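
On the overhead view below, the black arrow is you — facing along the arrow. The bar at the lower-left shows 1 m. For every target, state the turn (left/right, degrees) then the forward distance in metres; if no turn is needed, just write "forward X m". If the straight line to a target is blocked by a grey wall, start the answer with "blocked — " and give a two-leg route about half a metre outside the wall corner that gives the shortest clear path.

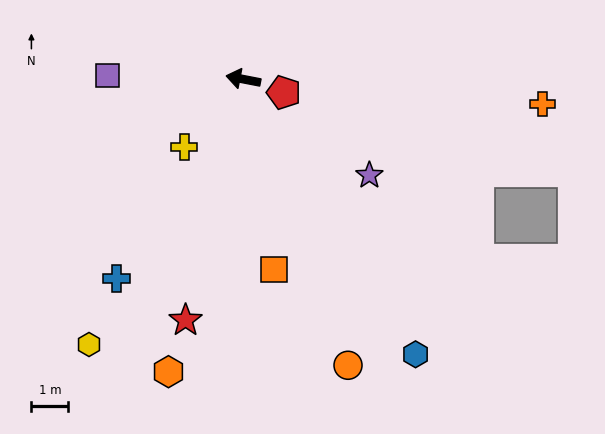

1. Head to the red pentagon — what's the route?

turn left 173°, forward 1.2 m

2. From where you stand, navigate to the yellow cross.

turn left 60°, forward 2.4 m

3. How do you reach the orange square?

turn left 110°, forward 5.2 m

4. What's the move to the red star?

turn left 88°, forward 6.7 m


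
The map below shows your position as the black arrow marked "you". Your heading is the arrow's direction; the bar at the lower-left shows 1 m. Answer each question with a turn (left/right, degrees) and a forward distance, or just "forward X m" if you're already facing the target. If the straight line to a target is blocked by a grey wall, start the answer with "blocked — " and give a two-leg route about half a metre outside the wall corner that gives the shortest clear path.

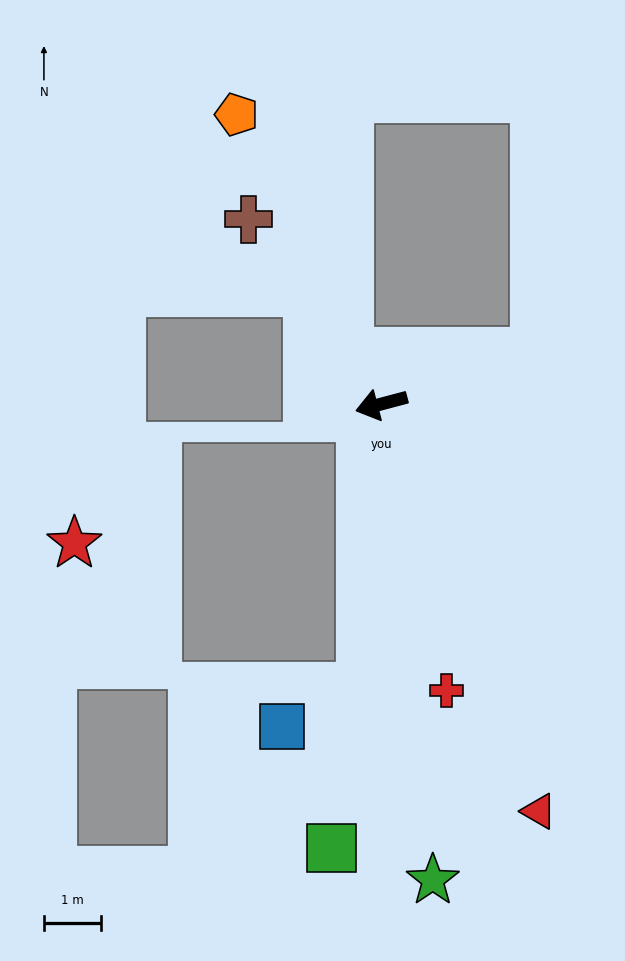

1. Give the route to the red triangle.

turn left 96°, forward 7.6 m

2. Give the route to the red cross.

turn left 88°, forward 5.1 m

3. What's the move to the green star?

turn left 81°, forward 8.3 m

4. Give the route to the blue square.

blocked — turn left 71°, forward 4.9 m, then turn right 59°, forward 1.5 m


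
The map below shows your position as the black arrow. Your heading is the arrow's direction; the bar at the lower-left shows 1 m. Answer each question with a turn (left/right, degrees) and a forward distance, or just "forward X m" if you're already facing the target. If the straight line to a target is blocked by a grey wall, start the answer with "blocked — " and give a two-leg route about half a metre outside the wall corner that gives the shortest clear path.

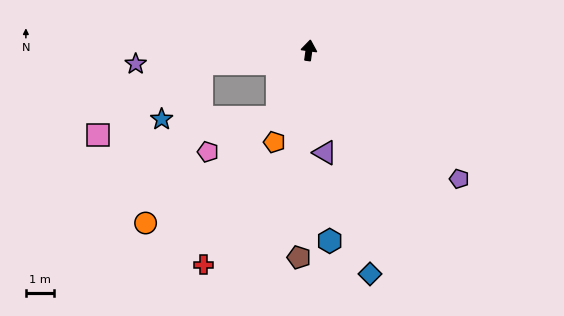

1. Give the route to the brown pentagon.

turn right 175°, forward 7.4 m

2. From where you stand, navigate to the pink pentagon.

blocked — turn left 163°, forward 2.6 m, then turn right 39°, forward 2.8 m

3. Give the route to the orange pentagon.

turn left 167°, forward 3.5 m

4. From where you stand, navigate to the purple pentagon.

turn right 123°, forward 7.1 m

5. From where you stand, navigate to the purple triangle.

turn right 163°, forward 3.7 m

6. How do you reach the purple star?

turn left 102°, forward 6.2 m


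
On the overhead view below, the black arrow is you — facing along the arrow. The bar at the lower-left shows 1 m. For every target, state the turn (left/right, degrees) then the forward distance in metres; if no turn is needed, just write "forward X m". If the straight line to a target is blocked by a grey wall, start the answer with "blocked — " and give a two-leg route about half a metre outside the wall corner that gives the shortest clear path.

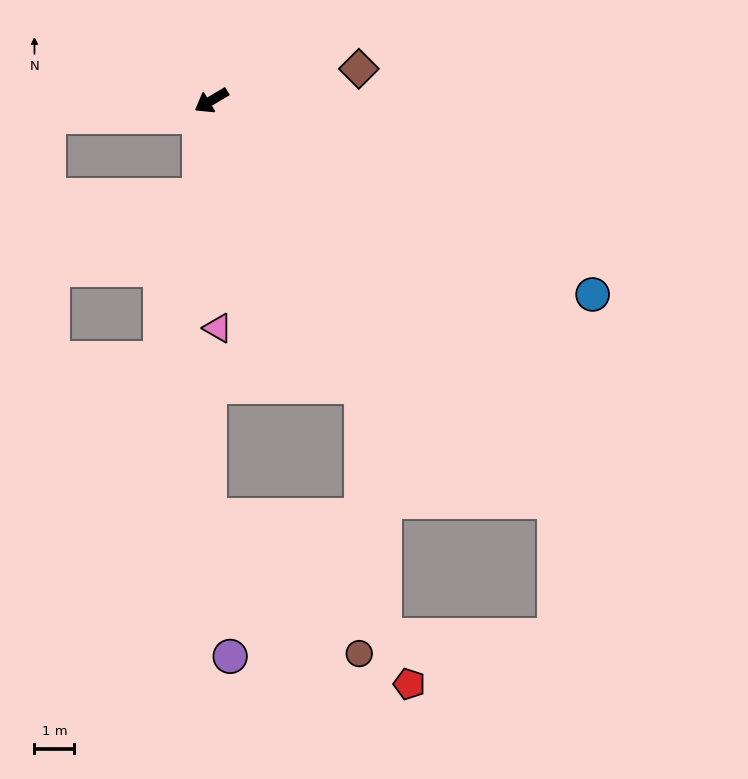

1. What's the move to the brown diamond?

turn left 161°, forward 3.8 m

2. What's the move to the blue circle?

turn left 122°, forward 10.8 m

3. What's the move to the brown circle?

blocked — turn left 87°, forward 8.1 m, then turn right 28°, forward 6.7 m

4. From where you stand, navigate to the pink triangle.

turn left 61°, forward 5.7 m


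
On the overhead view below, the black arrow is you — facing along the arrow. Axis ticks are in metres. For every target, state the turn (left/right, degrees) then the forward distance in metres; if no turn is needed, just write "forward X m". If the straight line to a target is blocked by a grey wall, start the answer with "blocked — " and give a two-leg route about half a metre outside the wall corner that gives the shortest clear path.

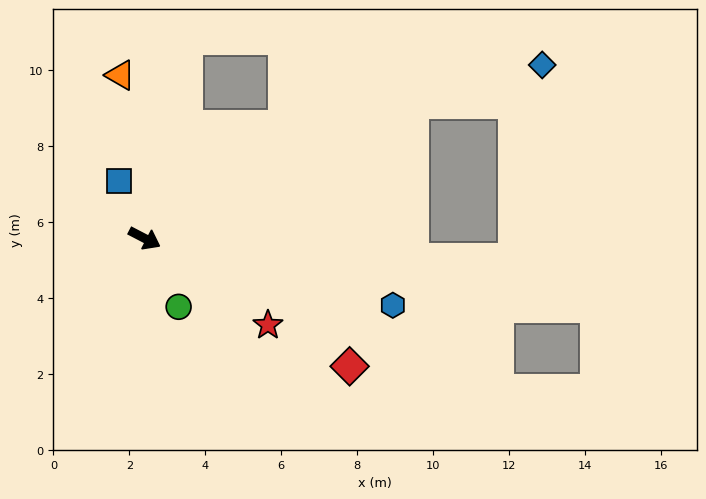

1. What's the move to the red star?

turn right 8°, forward 4.0 m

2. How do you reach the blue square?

turn left 142°, forward 1.7 m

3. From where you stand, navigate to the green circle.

turn right 36°, forward 2.0 m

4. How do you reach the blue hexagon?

turn left 12°, forward 6.8 m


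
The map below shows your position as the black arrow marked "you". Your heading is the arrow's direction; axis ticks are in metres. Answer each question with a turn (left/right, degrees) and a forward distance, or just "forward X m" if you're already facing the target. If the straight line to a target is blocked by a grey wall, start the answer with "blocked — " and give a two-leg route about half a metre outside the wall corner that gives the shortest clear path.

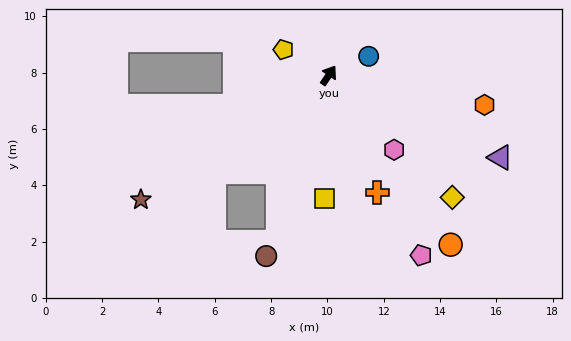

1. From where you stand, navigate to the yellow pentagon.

turn left 94°, forward 1.8 m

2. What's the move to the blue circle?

turn right 31°, forward 1.6 m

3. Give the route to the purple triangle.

turn right 82°, forward 6.8 m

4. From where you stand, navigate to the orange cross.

turn right 124°, forward 4.5 m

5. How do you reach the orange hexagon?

turn right 67°, forward 5.6 m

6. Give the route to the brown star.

turn left 157°, forward 8.0 m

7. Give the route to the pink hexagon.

turn right 105°, forward 3.5 m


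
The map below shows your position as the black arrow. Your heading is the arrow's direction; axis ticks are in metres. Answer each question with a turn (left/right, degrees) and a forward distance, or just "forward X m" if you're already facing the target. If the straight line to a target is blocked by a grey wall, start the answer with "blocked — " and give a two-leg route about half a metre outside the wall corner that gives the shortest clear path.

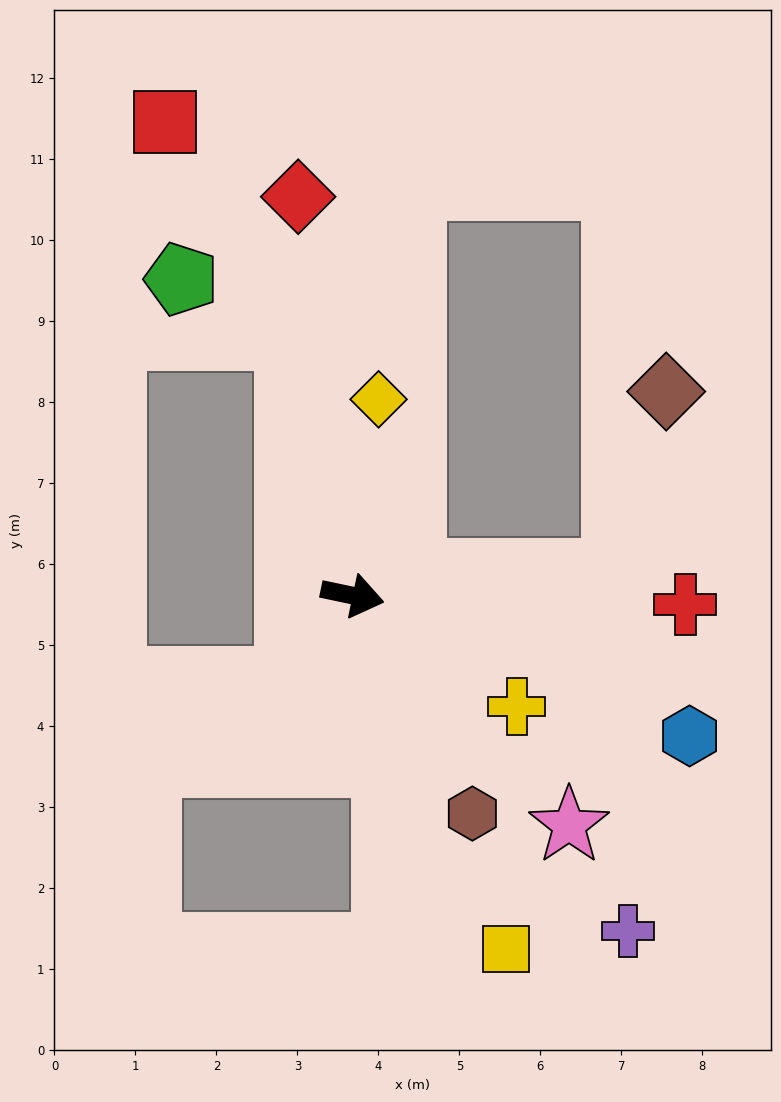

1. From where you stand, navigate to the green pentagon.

blocked — turn left 116°, forward 3.3 m, then turn left 48°, forward 1.5 m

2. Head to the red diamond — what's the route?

turn left 110°, forward 5.0 m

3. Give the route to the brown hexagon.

turn right 49°, forward 3.1 m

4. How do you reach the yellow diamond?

turn left 94°, forward 2.4 m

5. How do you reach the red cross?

turn left 10°, forward 4.1 m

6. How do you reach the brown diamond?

blocked — turn left 17°, forward 3.3 m, then turn left 70°, forward 2.3 m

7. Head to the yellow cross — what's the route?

turn right 22°, forward 2.4 m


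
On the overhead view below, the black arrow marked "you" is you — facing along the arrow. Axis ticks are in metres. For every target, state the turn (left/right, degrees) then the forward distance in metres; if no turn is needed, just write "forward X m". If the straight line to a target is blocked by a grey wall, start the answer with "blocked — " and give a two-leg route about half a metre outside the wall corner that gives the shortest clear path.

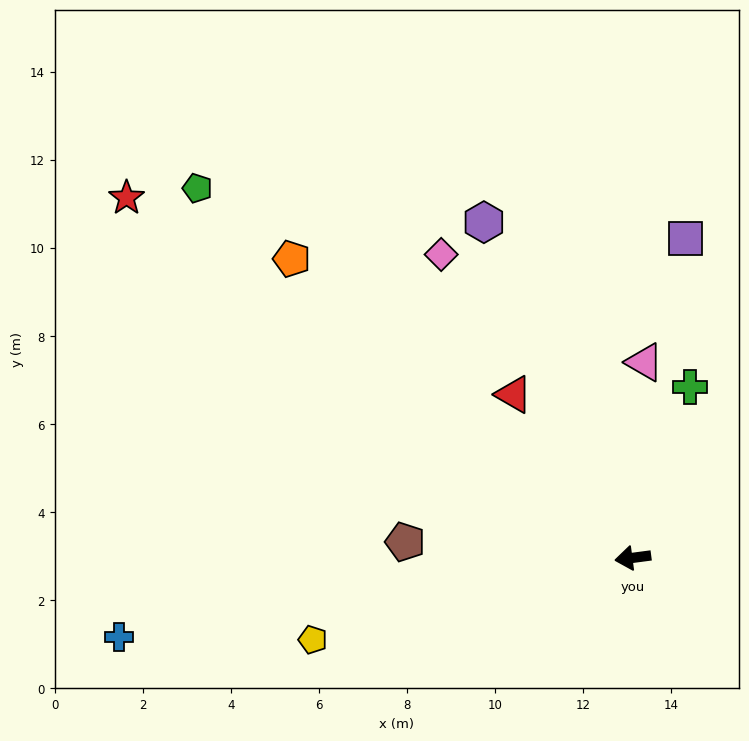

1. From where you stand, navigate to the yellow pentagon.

turn left 7°, forward 7.5 m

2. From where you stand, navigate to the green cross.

turn right 116°, forward 4.1 m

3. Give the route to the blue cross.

forward 11.8 m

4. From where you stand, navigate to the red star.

turn right 43°, forward 14.1 m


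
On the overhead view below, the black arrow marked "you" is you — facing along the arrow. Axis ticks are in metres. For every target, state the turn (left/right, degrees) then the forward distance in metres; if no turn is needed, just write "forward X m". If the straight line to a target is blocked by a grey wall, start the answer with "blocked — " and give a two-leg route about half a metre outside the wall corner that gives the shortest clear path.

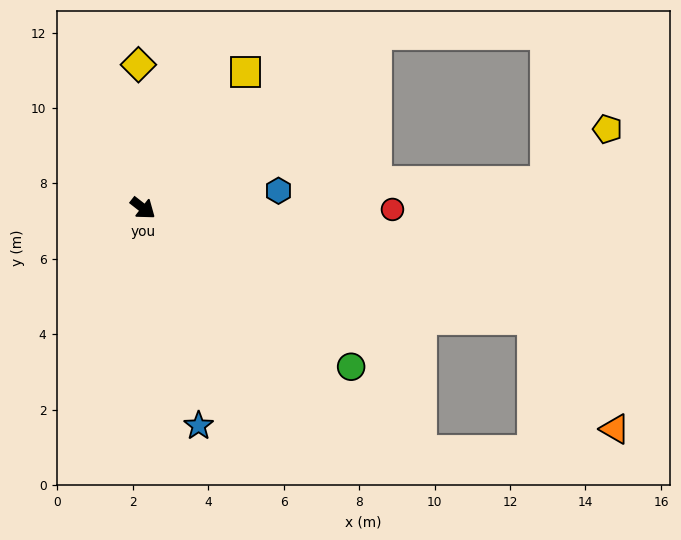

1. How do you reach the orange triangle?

blocked — turn left 22°, forward 10.7 m, then turn right 38°, forward 3.6 m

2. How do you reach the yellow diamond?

turn left 130°, forward 3.8 m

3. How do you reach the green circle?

forward 6.9 m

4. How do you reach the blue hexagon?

turn left 45°, forward 3.6 m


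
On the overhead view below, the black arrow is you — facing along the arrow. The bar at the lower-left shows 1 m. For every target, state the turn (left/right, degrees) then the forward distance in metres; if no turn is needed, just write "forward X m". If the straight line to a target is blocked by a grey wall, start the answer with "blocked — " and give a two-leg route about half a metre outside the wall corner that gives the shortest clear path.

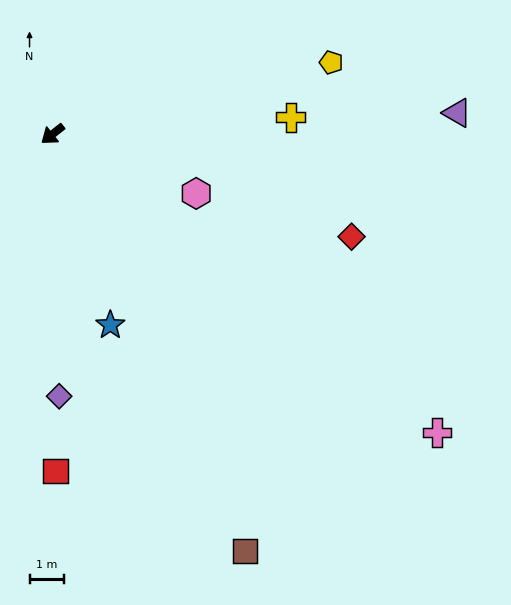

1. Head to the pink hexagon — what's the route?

turn left 119°, forward 4.5 m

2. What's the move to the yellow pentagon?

turn left 156°, forward 8.4 m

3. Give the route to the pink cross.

turn left 104°, forward 14.1 m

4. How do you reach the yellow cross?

turn left 146°, forward 6.9 m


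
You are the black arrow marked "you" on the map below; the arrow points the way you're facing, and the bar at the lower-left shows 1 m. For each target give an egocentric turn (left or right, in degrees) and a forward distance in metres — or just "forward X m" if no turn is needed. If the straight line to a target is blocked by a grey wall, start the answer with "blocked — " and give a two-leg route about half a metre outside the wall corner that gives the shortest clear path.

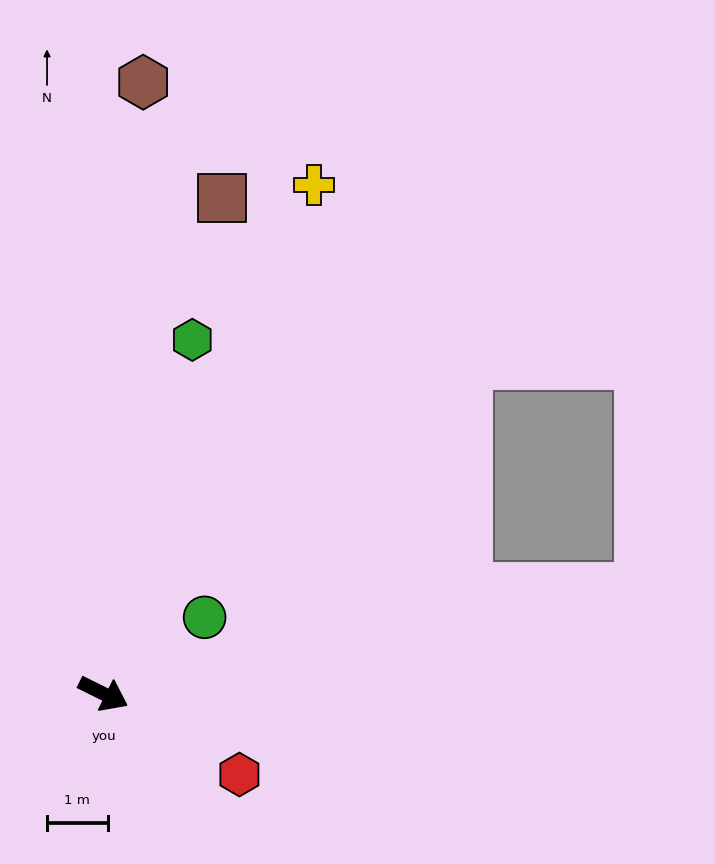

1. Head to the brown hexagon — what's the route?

turn left 113°, forward 10.1 m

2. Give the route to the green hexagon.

turn left 102°, forward 6.0 m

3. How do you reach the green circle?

turn left 63°, forward 2.1 m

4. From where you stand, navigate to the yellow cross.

turn left 94°, forward 9.1 m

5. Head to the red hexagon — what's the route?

turn right 4°, forward 2.6 m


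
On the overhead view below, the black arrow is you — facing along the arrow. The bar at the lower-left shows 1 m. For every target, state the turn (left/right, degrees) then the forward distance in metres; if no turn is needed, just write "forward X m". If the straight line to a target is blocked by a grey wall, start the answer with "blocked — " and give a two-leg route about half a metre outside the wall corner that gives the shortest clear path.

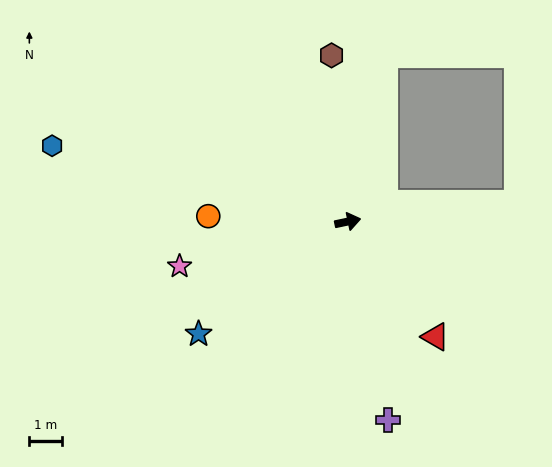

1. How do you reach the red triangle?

turn right 65°, forward 4.4 m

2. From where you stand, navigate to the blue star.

turn right 155°, forward 5.7 m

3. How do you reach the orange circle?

turn left 166°, forward 4.2 m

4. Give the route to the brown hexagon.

turn left 84°, forward 5.1 m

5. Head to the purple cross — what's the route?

turn right 90°, forward 6.2 m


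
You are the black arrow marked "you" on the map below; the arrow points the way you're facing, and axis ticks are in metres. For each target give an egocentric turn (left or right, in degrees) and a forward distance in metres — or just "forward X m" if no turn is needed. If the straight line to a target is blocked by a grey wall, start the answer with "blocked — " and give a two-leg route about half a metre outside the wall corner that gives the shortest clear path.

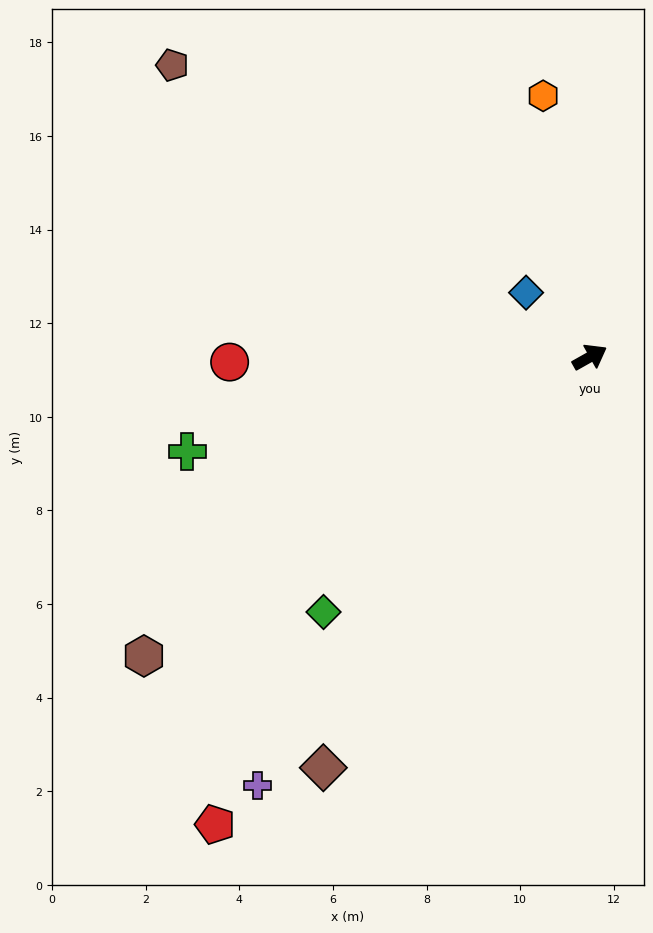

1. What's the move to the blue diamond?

turn left 105°, forward 1.9 m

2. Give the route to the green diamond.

turn right 166°, forward 7.9 m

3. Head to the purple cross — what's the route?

turn right 157°, forward 11.6 m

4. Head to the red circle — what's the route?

turn left 151°, forward 7.7 m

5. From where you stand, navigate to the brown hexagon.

turn right 176°, forward 11.5 m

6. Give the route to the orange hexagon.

turn left 71°, forward 5.7 m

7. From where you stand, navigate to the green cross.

turn left 164°, forward 8.8 m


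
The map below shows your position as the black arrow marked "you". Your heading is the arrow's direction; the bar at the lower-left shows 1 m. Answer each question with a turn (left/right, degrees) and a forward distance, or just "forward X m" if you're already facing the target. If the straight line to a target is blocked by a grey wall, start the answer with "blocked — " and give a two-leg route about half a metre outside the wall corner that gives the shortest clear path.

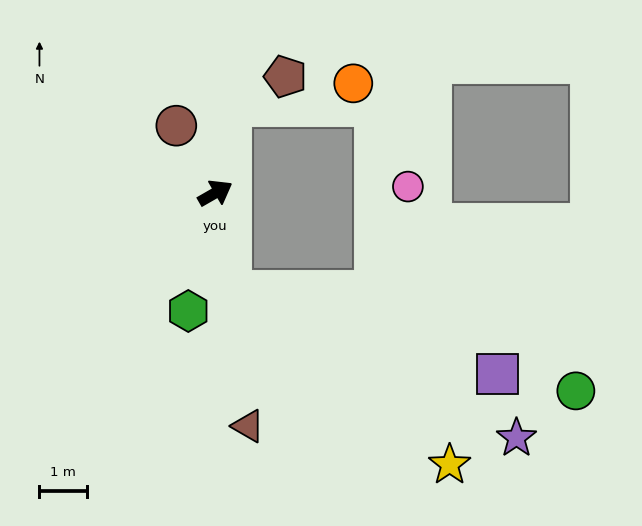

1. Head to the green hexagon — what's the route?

turn right 133°, forward 2.5 m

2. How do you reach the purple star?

blocked — turn right 110°, forward 2.1 m, then turn left 53°, forward 6.7 m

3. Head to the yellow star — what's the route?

blocked — turn right 110°, forward 2.1 m, then turn left 41°, forward 5.8 m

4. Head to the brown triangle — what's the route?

turn right 112°, forward 4.9 m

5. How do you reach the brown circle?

turn left 90°, forward 1.6 m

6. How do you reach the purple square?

blocked — turn right 110°, forward 2.1 m, then turn left 63°, forward 5.8 m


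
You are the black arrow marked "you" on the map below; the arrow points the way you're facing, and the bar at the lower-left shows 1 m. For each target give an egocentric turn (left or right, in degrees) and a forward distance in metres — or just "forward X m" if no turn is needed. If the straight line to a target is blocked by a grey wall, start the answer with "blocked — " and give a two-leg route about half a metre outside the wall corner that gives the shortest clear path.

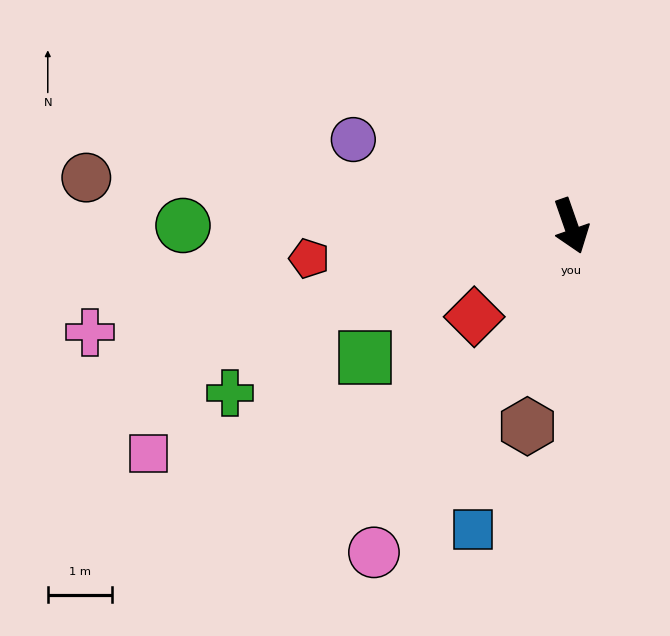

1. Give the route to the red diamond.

turn right 66°, forward 2.1 m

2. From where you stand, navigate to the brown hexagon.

turn right 32°, forward 3.2 m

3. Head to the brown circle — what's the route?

turn right 115°, forward 7.6 m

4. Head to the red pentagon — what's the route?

turn right 102°, forward 4.1 m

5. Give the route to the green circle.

turn right 109°, forward 6.0 m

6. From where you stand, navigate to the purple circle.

turn right 131°, forward 3.6 m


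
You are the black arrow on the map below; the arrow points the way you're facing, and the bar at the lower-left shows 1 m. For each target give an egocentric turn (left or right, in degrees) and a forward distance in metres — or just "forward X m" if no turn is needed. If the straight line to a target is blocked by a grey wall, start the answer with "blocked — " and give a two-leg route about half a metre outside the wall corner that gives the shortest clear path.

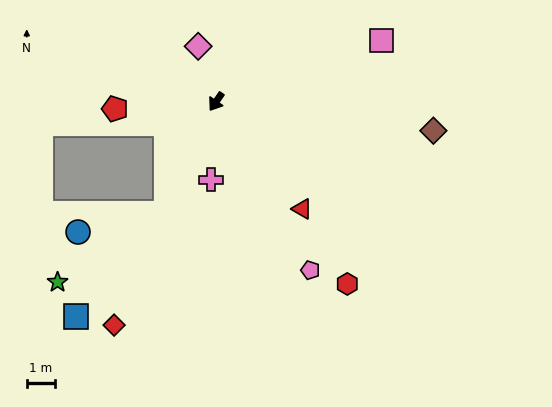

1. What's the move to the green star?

blocked — turn left 10°, forward 4.3 m, then turn right 33°, forward 4.5 m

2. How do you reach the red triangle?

turn left 73°, forward 4.8 m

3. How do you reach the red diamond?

turn left 10°, forward 8.6 m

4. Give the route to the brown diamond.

turn left 117°, forward 7.7 m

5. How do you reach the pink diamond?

turn right 128°, forward 2.0 m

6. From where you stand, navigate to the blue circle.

blocked — turn left 10°, forward 4.3 m, then turn right 54°, forward 3.1 m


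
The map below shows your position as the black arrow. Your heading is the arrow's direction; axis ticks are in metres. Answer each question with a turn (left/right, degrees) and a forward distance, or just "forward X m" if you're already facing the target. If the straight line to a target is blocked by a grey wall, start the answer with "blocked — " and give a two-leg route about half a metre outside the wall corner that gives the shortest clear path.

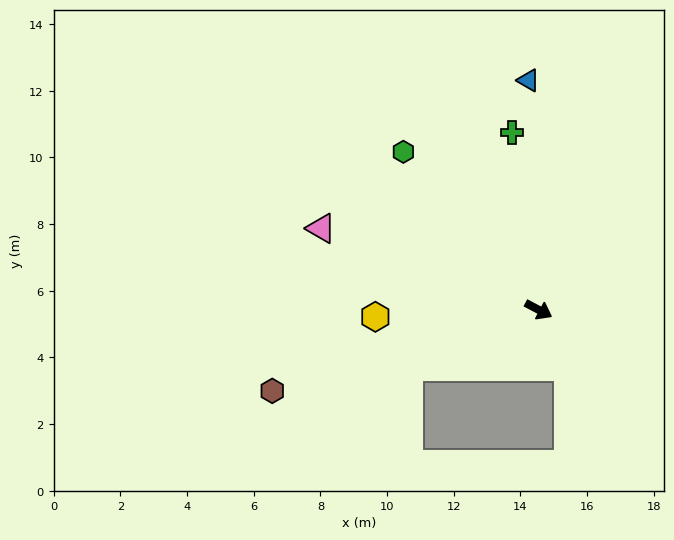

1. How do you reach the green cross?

turn left 126°, forward 5.4 m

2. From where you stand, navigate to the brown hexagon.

turn right 135°, forward 8.3 m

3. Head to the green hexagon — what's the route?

turn left 158°, forward 6.2 m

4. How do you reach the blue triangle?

turn left 120°, forward 6.9 m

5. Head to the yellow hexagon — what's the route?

turn right 150°, forward 4.9 m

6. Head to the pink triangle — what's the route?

turn right 173°, forward 7.0 m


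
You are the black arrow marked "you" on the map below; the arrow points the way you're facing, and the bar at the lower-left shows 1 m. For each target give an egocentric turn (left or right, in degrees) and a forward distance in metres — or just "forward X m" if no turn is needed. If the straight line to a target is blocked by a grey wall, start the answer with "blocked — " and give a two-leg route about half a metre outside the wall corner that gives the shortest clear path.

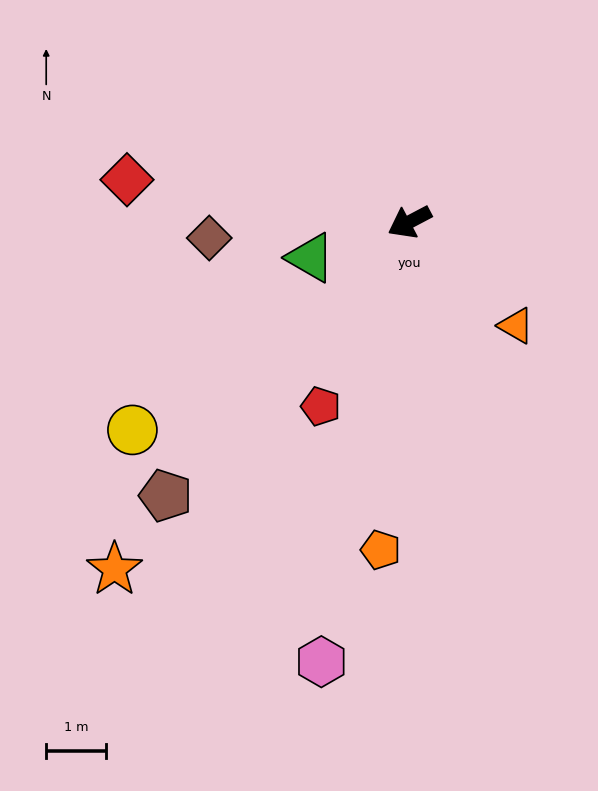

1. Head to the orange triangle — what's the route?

turn left 108°, forward 2.5 m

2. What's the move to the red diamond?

turn right 36°, forward 4.8 m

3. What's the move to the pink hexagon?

turn left 51°, forward 7.5 m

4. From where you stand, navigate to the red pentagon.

turn left 37°, forward 3.4 m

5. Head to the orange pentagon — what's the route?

turn left 57°, forward 5.5 m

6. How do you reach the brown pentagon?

turn left 21°, forward 6.1 m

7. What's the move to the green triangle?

turn right 8°, forward 1.8 m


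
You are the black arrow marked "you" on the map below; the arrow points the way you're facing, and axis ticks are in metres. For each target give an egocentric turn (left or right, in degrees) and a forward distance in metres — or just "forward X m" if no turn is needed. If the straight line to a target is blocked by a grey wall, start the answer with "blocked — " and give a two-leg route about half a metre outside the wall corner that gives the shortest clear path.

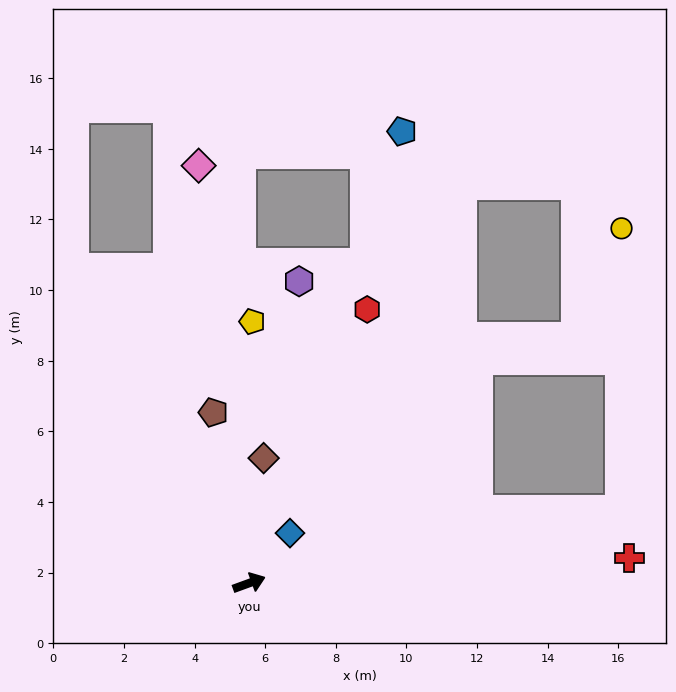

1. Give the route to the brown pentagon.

turn left 82°, forward 4.9 m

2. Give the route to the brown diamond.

turn left 63°, forward 3.6 m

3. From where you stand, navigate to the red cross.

turn right 16°, forward 10.8 m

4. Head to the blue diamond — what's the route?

turn left 31°, forward 1.8 m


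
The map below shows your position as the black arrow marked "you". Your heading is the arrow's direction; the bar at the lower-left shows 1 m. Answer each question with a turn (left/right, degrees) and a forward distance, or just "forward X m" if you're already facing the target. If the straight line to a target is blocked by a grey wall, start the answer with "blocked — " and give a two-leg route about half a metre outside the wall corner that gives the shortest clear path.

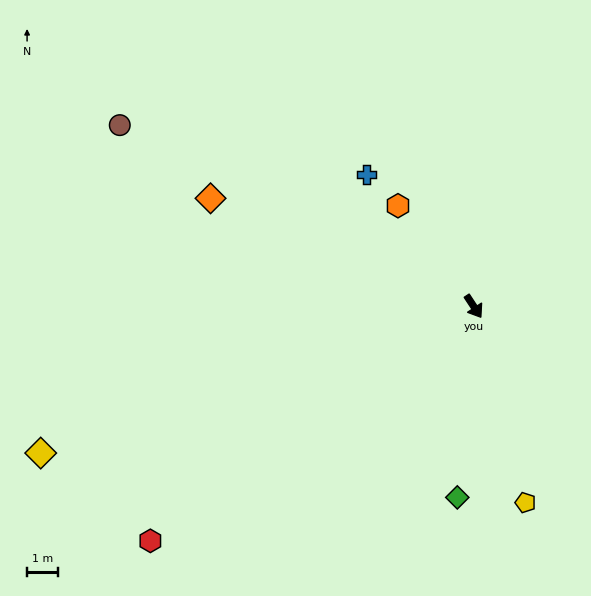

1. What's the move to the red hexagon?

turn right 87°, forward 13.1 m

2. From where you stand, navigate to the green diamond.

turn right 38°, forward 6.3 m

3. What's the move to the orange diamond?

turn right 146°, forward 9.3 m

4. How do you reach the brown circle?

turn right 150°, forward 13.1 m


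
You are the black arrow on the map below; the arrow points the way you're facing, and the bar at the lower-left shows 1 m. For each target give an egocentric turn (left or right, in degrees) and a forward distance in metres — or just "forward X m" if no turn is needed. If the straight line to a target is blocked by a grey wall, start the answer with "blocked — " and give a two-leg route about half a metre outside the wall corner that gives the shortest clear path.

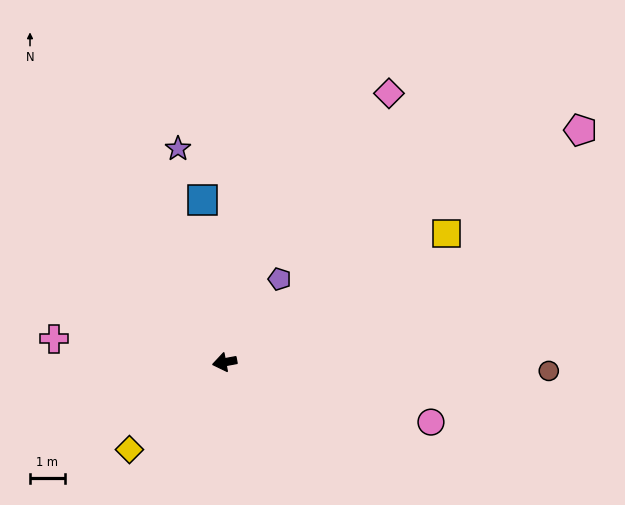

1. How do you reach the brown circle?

turn left 168°, forward 9.4 m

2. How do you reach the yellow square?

turn right 160°, forward 7.4 m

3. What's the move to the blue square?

turn right 93°, forward 4.7 m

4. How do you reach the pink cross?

turn right 18°, forward 5.0 m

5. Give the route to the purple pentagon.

turn right 134°, forward 2.9 m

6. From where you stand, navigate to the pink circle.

turn left 153°, forward 6.2 m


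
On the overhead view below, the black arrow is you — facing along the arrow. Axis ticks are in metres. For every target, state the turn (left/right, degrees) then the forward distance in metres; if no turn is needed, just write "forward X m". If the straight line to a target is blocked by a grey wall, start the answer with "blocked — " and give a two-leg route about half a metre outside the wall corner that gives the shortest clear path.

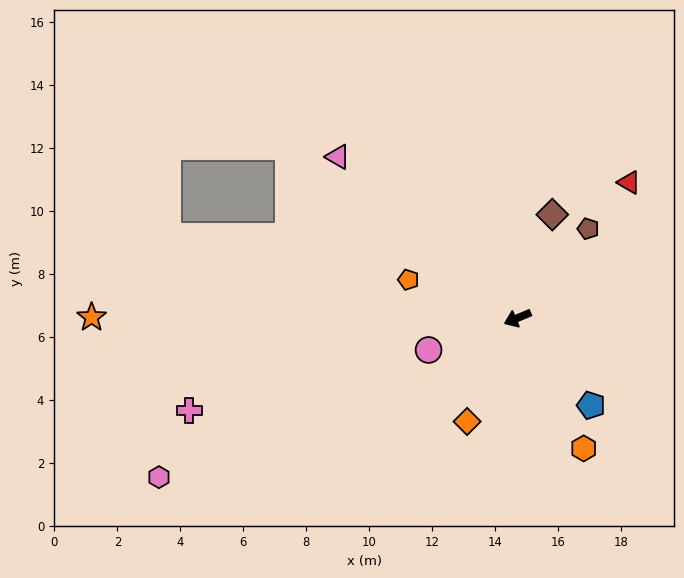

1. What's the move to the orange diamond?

turn left 41°, forward 3.7 m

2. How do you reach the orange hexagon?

turn left 94°, forward 4.6 m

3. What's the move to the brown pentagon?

turn right 151°, forward 3.6 m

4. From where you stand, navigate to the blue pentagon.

turn left 107°, forward 3.6 m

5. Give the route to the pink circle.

turn right 3°, forward 3.0 m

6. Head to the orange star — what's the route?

turn right 23°, forward 13.5 m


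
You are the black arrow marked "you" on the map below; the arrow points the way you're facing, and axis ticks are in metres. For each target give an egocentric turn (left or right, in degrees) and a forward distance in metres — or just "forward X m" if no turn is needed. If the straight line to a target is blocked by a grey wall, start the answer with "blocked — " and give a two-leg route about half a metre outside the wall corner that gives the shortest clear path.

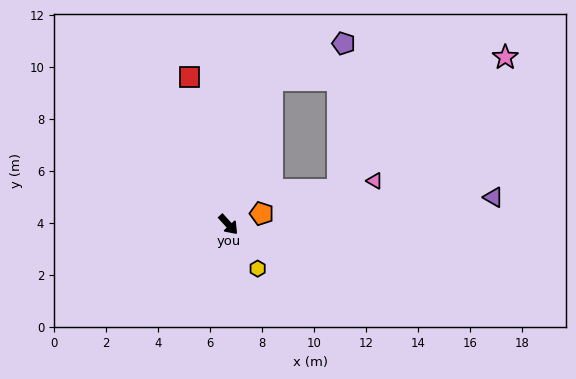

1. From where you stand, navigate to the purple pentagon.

blocked — turn left 121°, forward 5.8 m, then turn right 46°, forward 3.1 m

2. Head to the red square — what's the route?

turn left 152°, forward 5.9 m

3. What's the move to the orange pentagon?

turn left 66°, forward 1.3 m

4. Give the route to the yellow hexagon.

turn right 9°, forward 2.0 m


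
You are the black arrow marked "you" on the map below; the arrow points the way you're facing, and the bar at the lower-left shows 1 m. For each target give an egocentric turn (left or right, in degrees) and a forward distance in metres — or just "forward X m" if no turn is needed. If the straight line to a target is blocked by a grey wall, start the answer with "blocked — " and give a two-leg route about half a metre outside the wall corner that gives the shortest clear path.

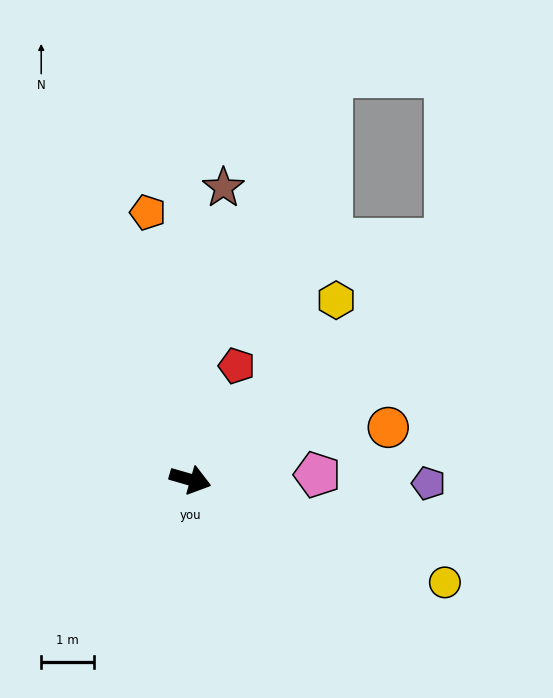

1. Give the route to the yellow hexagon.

turn left 67°, forward 4.4 m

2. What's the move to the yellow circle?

turn right 6°, forward 5.2 m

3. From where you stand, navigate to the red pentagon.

turn left 84°, forward 2.3 m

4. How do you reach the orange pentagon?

turn left 115°, forward 5.1 m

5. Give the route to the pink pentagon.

turn left 18°, forward 2.4 m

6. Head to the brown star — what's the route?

turn left 100°, forward 5.5 m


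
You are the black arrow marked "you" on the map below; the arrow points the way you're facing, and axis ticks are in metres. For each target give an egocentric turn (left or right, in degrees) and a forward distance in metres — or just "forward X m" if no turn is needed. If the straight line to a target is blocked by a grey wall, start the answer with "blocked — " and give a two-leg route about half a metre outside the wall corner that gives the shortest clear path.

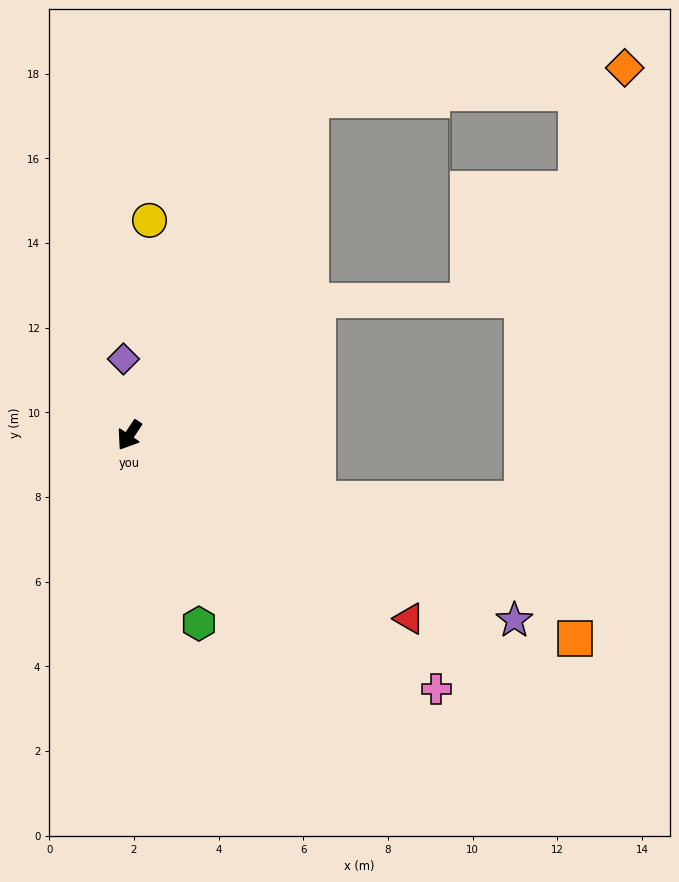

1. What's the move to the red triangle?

turn left 91°, forward 7.9 m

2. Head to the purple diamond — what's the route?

turn right 142°, forward 1.8 m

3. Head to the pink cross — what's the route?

turn left 84°, forward 9.4 m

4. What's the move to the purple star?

turn left 98°, forward 10.1 m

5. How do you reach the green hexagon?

turn left 54°, forward 4.7 m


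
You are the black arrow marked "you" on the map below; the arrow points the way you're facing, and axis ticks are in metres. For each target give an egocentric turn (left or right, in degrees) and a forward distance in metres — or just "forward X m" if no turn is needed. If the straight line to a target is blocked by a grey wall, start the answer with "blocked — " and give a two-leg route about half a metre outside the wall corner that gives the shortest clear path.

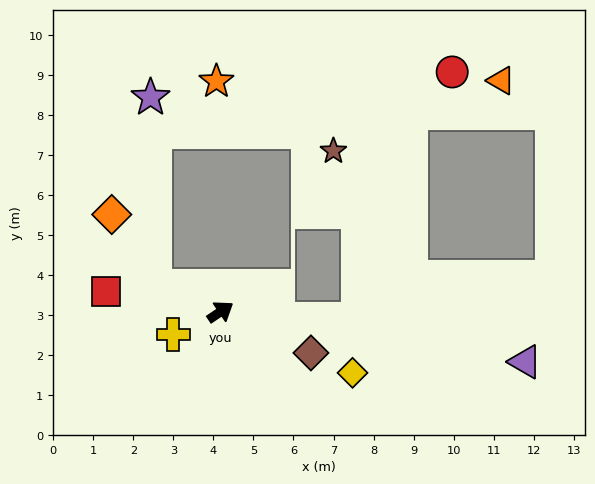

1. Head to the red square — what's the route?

turn left 136°, forward 2.9 m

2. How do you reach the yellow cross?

turn left 172°, forward 1.3 m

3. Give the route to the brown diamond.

turn right 59°, forward 2.5 m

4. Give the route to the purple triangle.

turn right 43°, forward 7.7 m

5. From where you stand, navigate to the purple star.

blocked — turn left 124°, forward 1.8 m, then turn right 67°, forward 4.7 m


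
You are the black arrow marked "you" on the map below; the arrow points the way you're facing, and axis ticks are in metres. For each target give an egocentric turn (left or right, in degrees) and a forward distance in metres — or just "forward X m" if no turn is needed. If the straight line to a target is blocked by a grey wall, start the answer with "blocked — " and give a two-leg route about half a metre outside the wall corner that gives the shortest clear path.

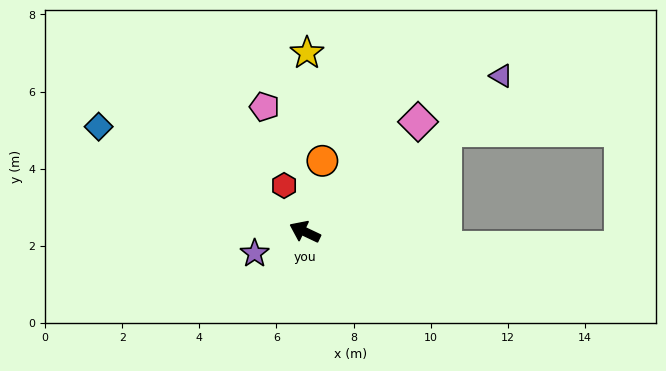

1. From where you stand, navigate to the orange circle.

turn right 79°, forward 1.9 m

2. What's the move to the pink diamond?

turn right 110°, forward 4.1 m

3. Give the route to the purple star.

turn left 49°, forward 1.4 m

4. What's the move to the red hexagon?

turn right 40°, forward 1.3 m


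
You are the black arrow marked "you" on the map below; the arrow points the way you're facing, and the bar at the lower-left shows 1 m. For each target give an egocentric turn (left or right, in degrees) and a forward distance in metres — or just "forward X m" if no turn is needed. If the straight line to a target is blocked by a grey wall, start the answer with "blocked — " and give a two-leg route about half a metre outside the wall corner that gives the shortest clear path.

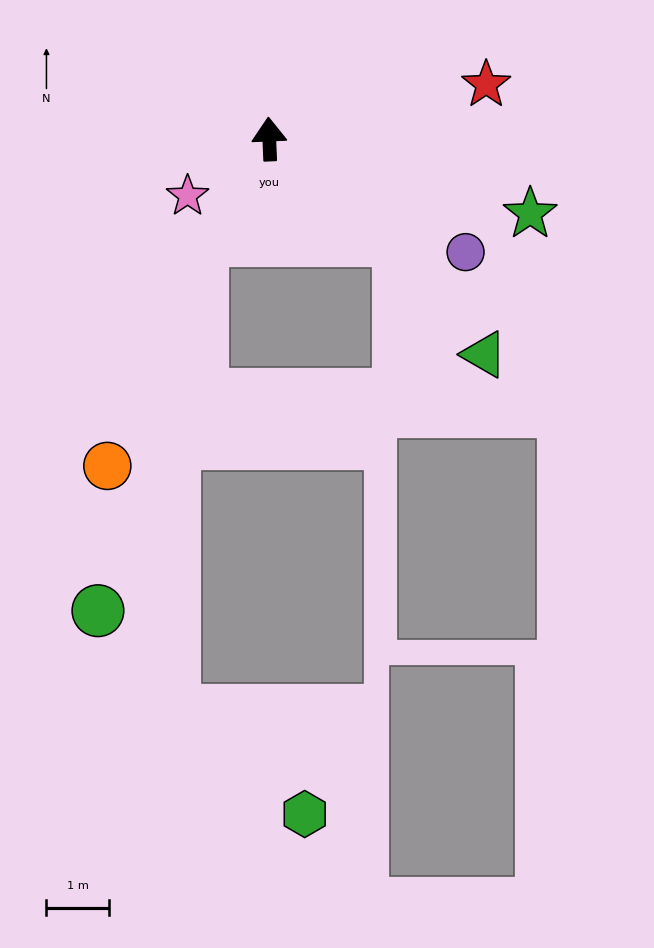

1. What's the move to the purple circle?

turn right 122°, forward 3.6 m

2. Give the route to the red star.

turn right 78°, forward 3.6 m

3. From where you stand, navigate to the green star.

turn right 108°, forward 4.4 m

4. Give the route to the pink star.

turn left 122°, forward 1.6 m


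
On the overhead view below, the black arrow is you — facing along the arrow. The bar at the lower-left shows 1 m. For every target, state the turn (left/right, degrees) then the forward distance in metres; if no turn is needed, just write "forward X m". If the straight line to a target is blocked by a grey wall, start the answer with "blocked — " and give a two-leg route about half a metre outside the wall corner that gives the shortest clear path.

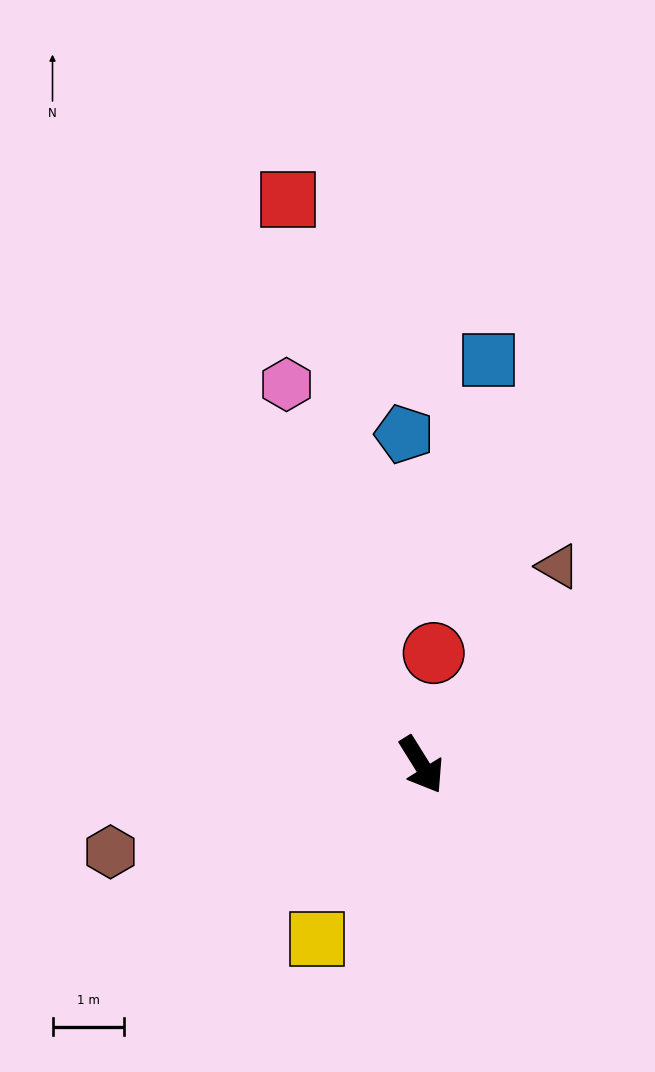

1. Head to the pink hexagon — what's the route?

turn left 168°, forward 5.6 m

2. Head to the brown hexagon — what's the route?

turn right 106°, forward 4.5 m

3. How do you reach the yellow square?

turn right 63°, forward 2.8 m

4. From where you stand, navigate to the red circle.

turn left 142°, forward 1.6 m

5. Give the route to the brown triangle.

turn left 114°, forward 3.4 m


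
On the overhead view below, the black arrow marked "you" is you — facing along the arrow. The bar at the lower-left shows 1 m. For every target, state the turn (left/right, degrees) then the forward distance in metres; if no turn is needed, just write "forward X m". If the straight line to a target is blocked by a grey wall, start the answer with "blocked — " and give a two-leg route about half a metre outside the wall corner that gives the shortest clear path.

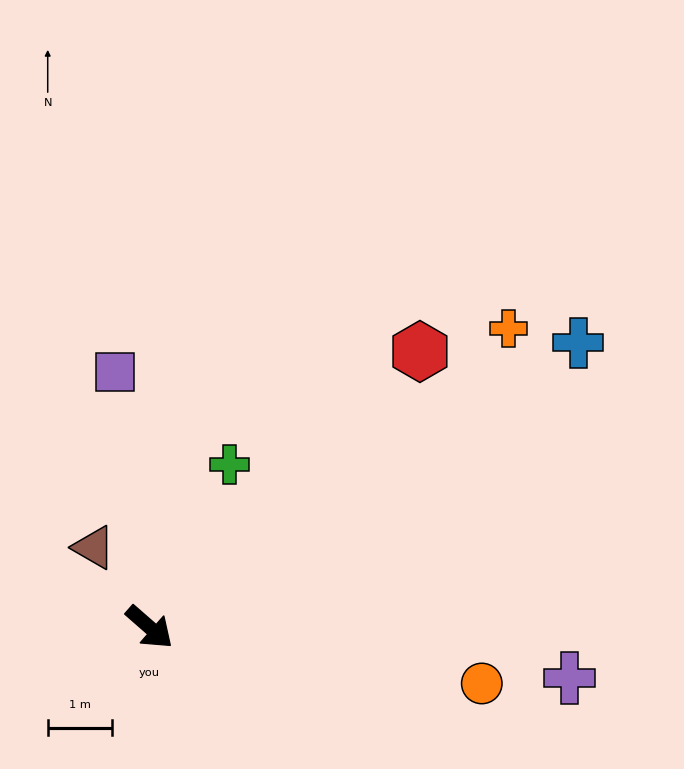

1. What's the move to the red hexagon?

turn left 87°, forward 6.0 m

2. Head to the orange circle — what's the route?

turn left 32°, forward 5.2 m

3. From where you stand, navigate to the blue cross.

turn left 75°, forward 8.0 m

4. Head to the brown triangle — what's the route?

turn left 166°, forward 1.5 m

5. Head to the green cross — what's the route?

turn left 105°, forward 2.8 m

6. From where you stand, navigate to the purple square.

turn left 139°, forward 4.0 m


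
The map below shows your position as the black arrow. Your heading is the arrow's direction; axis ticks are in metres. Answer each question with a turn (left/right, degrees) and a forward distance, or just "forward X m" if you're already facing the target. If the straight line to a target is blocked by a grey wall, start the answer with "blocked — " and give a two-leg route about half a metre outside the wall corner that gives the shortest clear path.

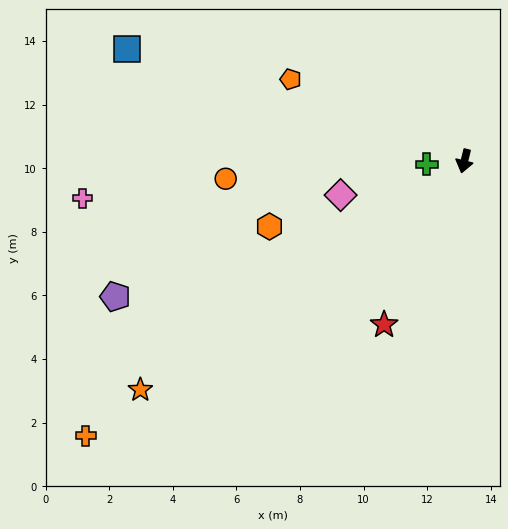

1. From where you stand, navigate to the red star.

turn right 12°, forward 5.7 m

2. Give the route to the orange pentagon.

turn right 101°, forward 6.0 m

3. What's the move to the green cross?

turn right 71°, forward 1.2 m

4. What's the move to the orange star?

turn right 41°, forward 12.5 m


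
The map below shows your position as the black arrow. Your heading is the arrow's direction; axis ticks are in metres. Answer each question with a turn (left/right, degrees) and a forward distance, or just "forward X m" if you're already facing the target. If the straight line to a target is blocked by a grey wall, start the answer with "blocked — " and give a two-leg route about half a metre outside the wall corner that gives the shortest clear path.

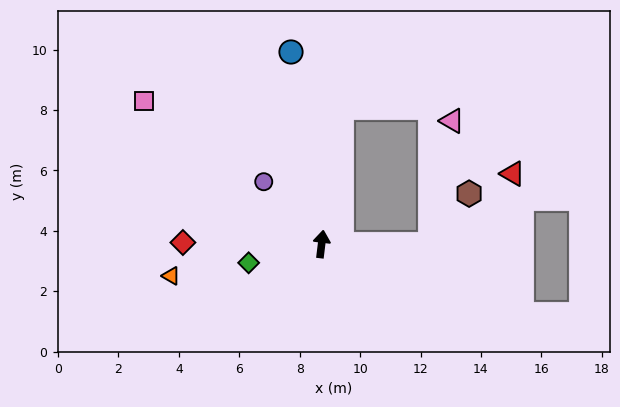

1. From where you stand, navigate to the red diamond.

turn left 96°, forward 4.6 m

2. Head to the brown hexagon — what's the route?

blocked — turn right 84°, forward 3.6 m, then turn left 54°, forward 2.1 m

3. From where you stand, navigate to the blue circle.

turn left 16°, forward 6.4 m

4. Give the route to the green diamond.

turn left 111°, forward 2.5 m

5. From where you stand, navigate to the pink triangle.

blocked — turn right 84°, forward 3.6 m, then turn left 81°, forward 4.2 m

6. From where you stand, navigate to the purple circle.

turn left 50°, forward 2.8 m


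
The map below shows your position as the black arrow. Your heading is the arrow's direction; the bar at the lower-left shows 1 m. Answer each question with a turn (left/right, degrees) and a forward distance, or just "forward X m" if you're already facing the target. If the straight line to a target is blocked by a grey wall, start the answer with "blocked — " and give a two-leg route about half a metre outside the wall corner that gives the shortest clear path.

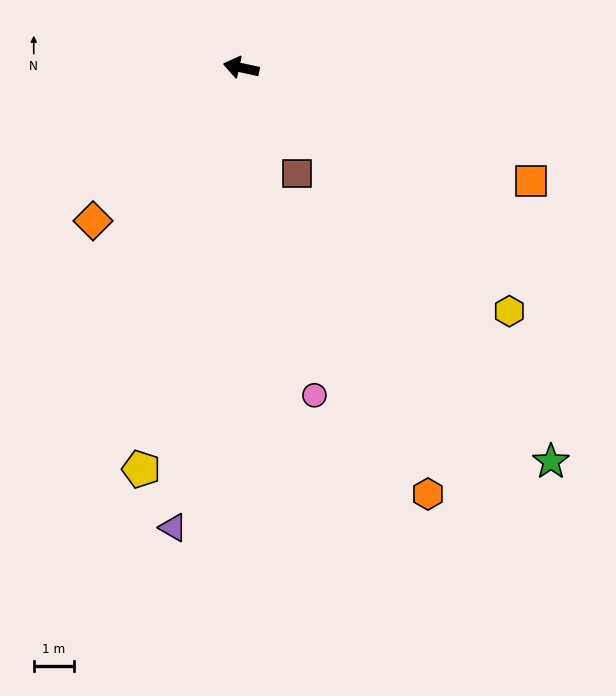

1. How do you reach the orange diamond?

turn left 58°, forward 5.3 m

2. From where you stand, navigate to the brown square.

turn left 130°, forward 3.0 m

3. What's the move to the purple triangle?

turn left 94°, forward 11.6 m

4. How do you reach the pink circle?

turn left 115°, forward 8.4 m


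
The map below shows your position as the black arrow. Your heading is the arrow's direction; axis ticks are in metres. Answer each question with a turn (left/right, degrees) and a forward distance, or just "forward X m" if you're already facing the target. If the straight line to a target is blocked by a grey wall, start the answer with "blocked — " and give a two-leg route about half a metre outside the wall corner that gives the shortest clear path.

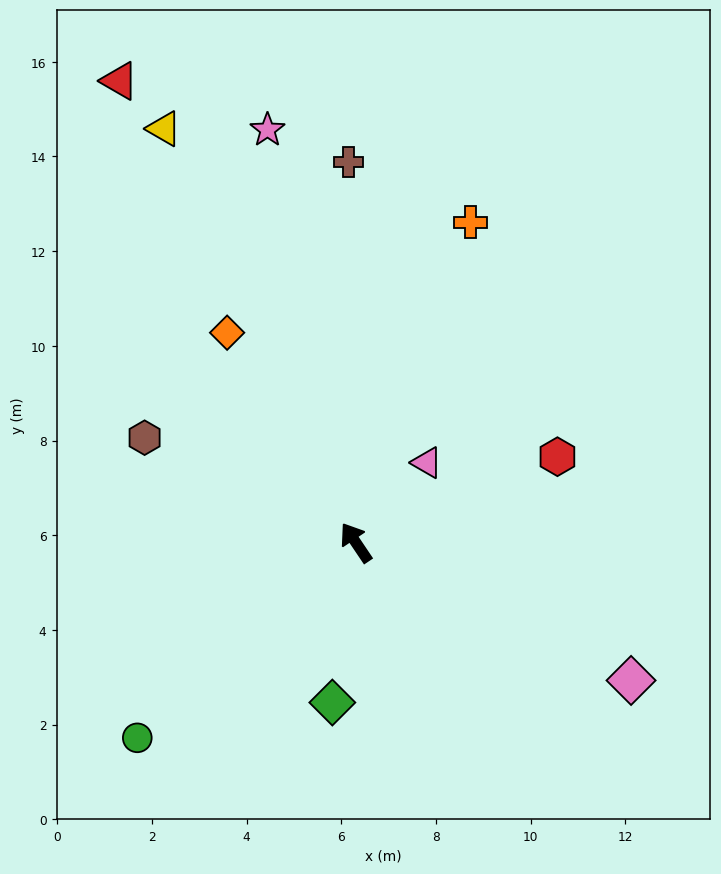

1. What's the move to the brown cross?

turn right 33°, forward 8.0 m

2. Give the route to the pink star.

turn right 22°, forward 8.9 m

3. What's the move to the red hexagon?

turn right 101°, forward 4.6 m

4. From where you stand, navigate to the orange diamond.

turn right 2°, forward 5.2 m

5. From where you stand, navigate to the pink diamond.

turn right 151°, forward 6.5 m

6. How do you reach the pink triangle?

turn right 76°, forward 2.3 m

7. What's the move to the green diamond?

turn left 138°, forward 3.4 m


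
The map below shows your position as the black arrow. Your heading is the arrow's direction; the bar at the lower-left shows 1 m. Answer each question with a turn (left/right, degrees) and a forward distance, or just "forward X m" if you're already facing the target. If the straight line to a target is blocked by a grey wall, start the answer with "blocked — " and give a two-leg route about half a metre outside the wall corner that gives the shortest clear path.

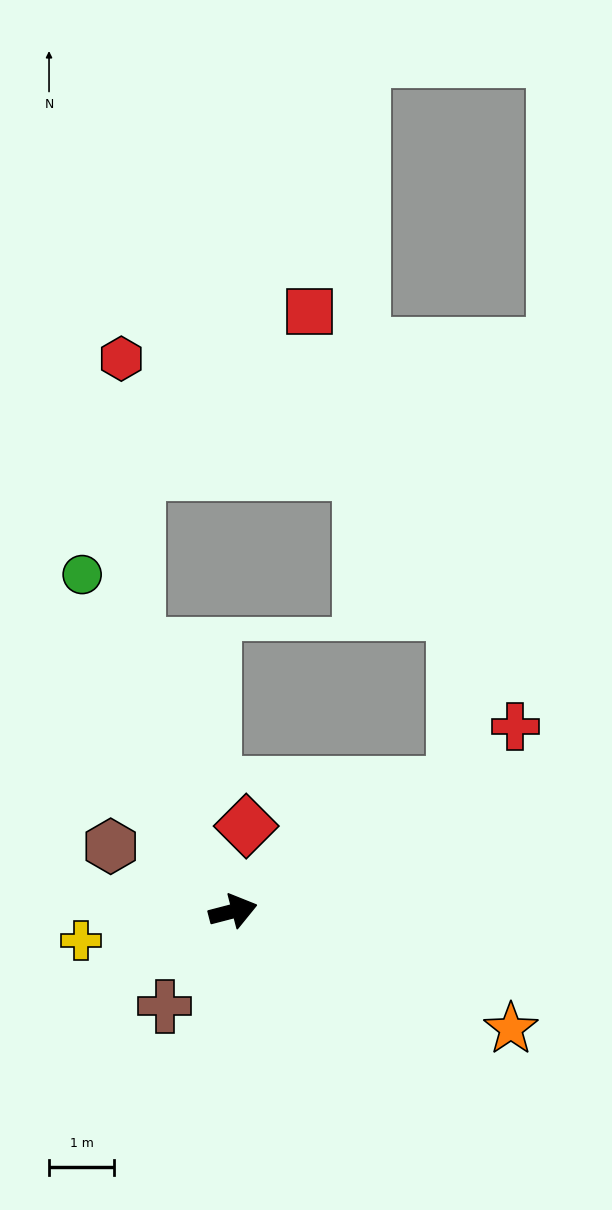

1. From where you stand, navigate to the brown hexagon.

turn left 137°, forward 2.1 m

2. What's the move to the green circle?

turn left 100°, forward 5.6 m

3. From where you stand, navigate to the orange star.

turn right 38°, forward 4.6 m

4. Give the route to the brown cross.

turn right 140°, forward 1.8 m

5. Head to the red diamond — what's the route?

turn left 67°, forward 1.3 m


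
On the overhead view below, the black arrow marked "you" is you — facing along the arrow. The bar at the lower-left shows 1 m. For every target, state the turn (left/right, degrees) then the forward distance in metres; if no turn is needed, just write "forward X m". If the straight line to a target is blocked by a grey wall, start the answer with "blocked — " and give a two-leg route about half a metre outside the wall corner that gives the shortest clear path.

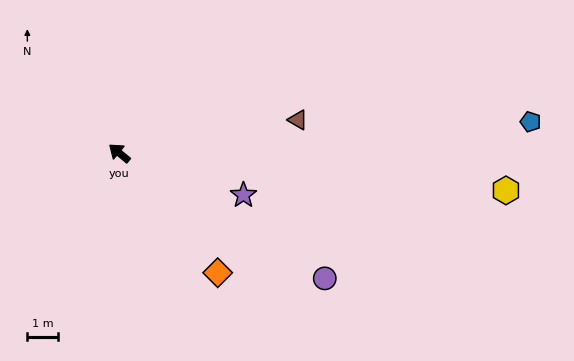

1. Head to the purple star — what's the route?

turn right 159°, forward 4.3 m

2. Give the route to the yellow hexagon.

turn right 146°, forward 12.7 m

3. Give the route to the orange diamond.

turn left 169°, forward 5.1 m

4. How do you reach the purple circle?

turn right 172°, forward 7.9 m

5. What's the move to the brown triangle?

turn right 130°, forward 5.9 m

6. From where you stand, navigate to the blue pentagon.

turn right 136°, forward 13.5 m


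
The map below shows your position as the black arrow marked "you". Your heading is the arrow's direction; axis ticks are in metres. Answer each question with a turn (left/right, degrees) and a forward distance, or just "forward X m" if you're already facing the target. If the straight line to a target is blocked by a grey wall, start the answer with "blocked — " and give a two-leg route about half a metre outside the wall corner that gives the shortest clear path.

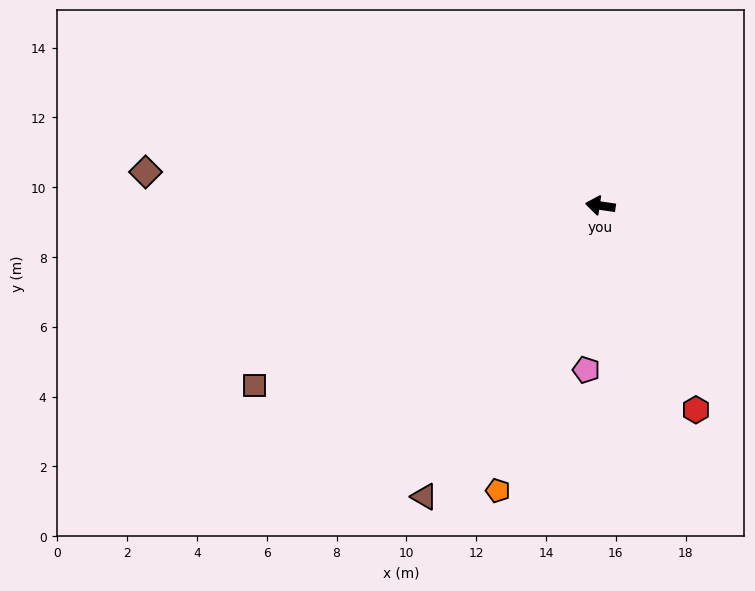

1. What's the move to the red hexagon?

turn left 123°, forward 6.5 m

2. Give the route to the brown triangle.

turn left 67°, forward 9.7 m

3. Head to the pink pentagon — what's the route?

turn left 93°, forward 4.7 m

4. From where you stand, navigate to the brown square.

turn left 36°, forward 11.2 m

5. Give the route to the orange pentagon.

turn left 78°, forward 8.7 m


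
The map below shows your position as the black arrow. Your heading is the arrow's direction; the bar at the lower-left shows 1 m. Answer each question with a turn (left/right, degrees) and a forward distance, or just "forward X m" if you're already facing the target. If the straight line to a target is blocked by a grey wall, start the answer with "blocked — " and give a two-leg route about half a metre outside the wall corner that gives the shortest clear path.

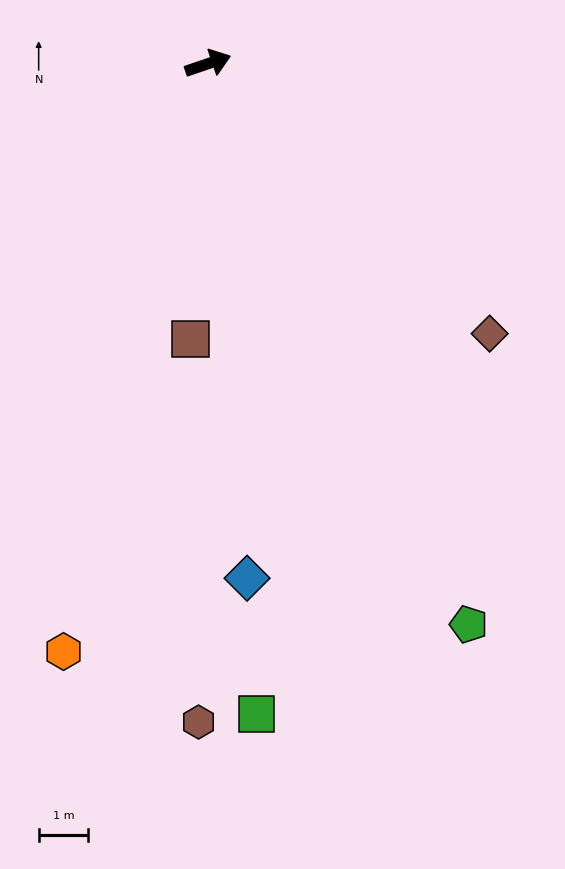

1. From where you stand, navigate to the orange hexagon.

turn right 123°, forward 12.2 m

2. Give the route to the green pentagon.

turn right 84°, forward 12.5 m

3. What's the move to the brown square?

turn right 112°, forward 5.6 m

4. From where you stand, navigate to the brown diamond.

turn right 63°, forward 7.9 m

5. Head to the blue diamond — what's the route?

turn right 104°, forward 10.4 m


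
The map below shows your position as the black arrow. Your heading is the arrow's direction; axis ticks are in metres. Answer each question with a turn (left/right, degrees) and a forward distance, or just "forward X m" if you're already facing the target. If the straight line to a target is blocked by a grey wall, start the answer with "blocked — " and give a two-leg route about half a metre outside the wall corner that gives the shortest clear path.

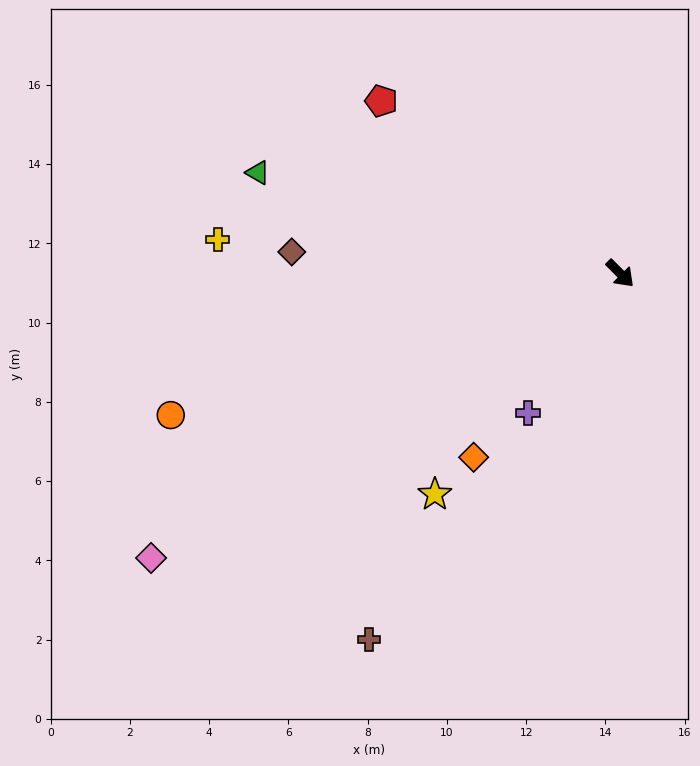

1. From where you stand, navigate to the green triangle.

turn right 150°, forward 9.5 m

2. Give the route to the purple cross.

turn right 78°, forward 4.2 m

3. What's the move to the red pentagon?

turn right 171°, forward 7.4 m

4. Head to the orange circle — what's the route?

turn right 117°, forward 11.9 m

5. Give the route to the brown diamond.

turn right 139°, forward 8.3 m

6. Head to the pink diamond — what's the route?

turn right 104°, forward 13.8 m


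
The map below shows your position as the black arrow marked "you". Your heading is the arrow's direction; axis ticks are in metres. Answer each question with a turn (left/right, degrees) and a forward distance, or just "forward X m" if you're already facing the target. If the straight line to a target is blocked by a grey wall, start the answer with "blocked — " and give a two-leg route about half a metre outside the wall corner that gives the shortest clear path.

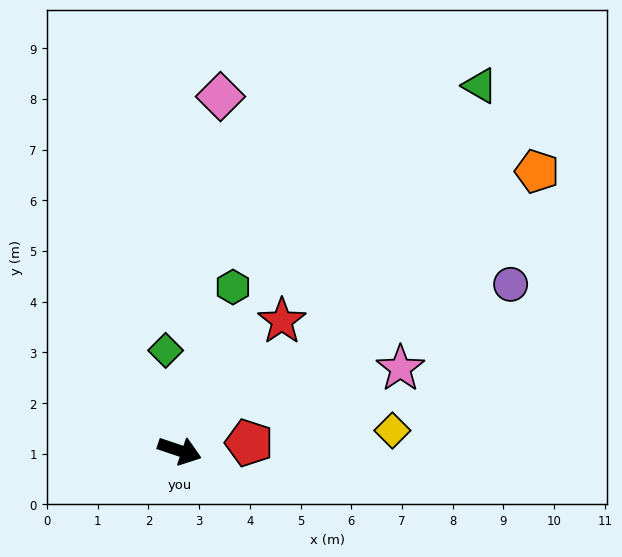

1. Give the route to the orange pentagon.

turn left 57°, forward 8.9 m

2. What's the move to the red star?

turn left 70°, forward 3.3 m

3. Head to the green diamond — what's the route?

turn left 117°, forward 2.0 m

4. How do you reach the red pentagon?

turn left 25°, forward 1.4 m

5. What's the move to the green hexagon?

turn left 91°, forward 3.4 m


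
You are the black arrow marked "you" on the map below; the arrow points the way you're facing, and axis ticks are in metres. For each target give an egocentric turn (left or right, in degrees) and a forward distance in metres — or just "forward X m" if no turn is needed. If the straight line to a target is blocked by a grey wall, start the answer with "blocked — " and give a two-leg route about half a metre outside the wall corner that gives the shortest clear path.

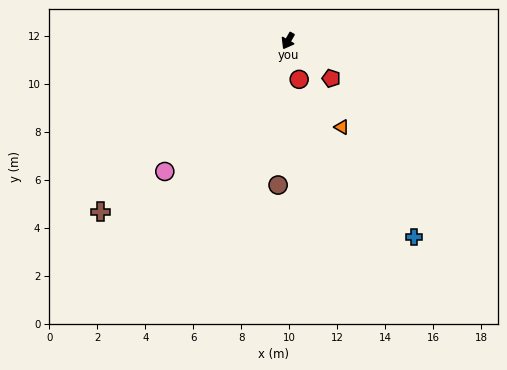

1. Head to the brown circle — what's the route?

turn left 26°, forward 6.0 m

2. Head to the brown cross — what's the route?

turn right 18°, forward 10.6 m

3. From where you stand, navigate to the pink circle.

turn right 14°, forward 7.5 m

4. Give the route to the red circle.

turn left 46°, forward 1.7 m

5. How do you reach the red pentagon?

turn left 79°, forward 2.4 m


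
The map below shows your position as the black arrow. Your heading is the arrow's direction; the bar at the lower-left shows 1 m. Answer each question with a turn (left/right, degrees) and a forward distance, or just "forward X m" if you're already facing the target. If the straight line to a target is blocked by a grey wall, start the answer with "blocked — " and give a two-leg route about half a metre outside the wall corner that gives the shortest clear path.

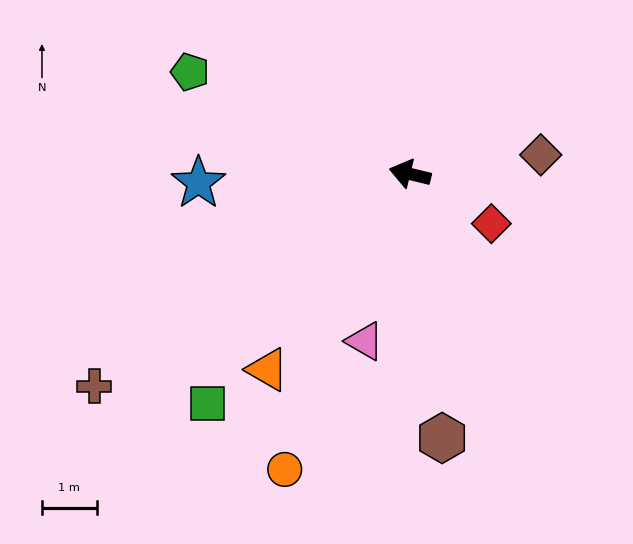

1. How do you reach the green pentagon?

turn right 11°, forward 4.4 m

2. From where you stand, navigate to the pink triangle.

turn left 88°, forward 3.2 m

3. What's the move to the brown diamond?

turn right 158°, forward 2.4 m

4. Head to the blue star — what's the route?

turn left 16°, forward 3.9 m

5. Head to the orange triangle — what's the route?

turn left 68°, forward 4.4 m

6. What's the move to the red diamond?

turn left 162°, forward 1.7 m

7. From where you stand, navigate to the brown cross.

turn left 48°, forward 6.9 m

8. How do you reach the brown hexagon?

turn left 111°, forward 4.9 m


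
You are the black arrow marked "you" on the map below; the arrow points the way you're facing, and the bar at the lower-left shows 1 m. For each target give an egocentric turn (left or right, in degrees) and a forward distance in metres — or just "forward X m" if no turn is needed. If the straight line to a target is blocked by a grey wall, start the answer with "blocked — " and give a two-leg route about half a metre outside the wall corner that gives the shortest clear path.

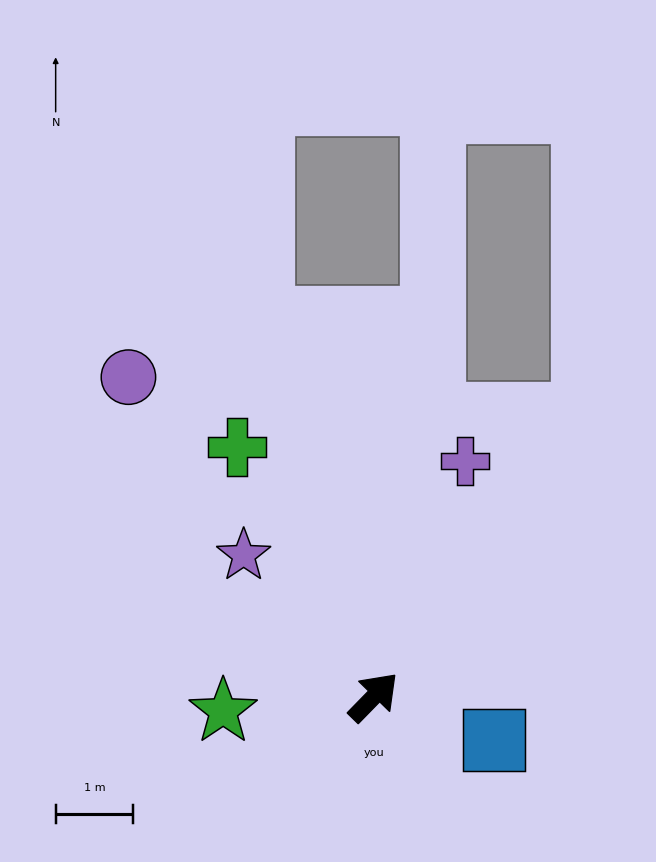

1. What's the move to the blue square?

turn right 65°, forward 1.6 m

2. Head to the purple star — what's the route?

turn left 87°, forward 2.5 m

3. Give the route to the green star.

turn left 140°, forward 1.9 m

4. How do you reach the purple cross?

turn left 23°, forward 3.3 m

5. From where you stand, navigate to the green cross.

turn left 73°, forward 3.7 m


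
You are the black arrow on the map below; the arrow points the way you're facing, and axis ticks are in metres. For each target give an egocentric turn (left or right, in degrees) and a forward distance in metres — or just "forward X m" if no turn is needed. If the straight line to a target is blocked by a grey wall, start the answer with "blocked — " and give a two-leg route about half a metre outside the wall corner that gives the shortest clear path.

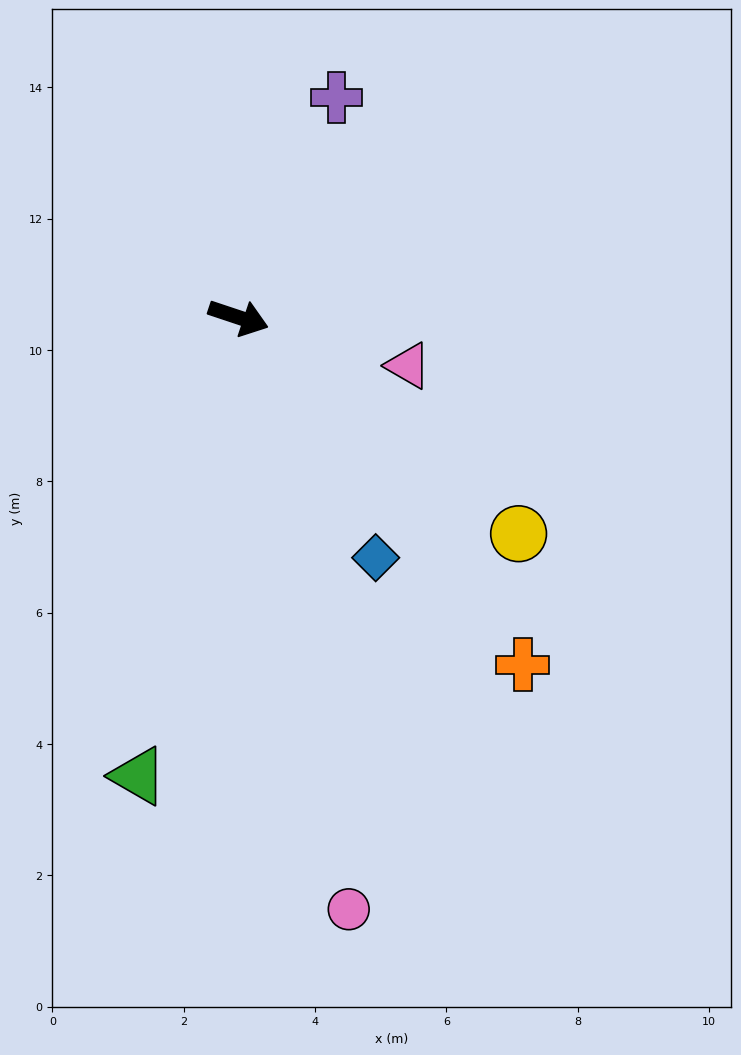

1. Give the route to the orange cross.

turn right 32°, forward 6.8 m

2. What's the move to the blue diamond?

turn right 42°, forward 4.2 m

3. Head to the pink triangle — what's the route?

turn left 3°, forward 2.7 m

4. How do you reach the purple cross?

turn left 84°, forward 3.7 m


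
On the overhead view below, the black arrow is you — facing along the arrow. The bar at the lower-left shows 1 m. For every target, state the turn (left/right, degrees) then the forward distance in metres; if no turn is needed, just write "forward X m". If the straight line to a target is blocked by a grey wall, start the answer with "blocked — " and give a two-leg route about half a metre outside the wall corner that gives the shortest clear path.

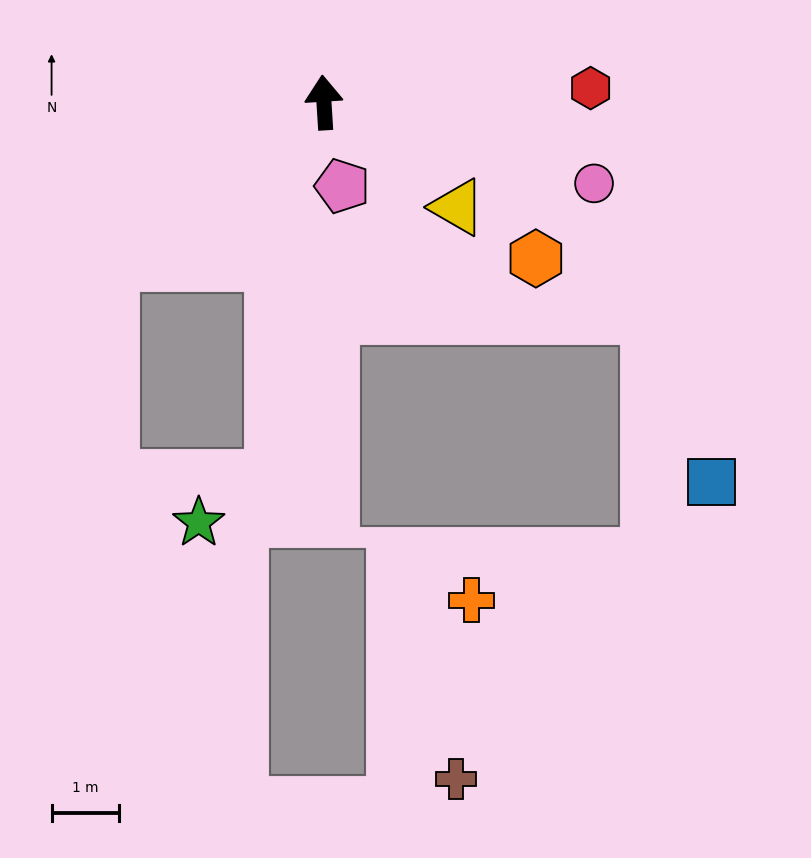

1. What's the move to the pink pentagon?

turn right 171°, forward 1.3 m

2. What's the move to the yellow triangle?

turn right 132°, forward 2.5 m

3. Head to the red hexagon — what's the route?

turn right 90°, forward 3.9 m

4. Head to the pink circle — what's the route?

turn right 110°, forward 4.2 m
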